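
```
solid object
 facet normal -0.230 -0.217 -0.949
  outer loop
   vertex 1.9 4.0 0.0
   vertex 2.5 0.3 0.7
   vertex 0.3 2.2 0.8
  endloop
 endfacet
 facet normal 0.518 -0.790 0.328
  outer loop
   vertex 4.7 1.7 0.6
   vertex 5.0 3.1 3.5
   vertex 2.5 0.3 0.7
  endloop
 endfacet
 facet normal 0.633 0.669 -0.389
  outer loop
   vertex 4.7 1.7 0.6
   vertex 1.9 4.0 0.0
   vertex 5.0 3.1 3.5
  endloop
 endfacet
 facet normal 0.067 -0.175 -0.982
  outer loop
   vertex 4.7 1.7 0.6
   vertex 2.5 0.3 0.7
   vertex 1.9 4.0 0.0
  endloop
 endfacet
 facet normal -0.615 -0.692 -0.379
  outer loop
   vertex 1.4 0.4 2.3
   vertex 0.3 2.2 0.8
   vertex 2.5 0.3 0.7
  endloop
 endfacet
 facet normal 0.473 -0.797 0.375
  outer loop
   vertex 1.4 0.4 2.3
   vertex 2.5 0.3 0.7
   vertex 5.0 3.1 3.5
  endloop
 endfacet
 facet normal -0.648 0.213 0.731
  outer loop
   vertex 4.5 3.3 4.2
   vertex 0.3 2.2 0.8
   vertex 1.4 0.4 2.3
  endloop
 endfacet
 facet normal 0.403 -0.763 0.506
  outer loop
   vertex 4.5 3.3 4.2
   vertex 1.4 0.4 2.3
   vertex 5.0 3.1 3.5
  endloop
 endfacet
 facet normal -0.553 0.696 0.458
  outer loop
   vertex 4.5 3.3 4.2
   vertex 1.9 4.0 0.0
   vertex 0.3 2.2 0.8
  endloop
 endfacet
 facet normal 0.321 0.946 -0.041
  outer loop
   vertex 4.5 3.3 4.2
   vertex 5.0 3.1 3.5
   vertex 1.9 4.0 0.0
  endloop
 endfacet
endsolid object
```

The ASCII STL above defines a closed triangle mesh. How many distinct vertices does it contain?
7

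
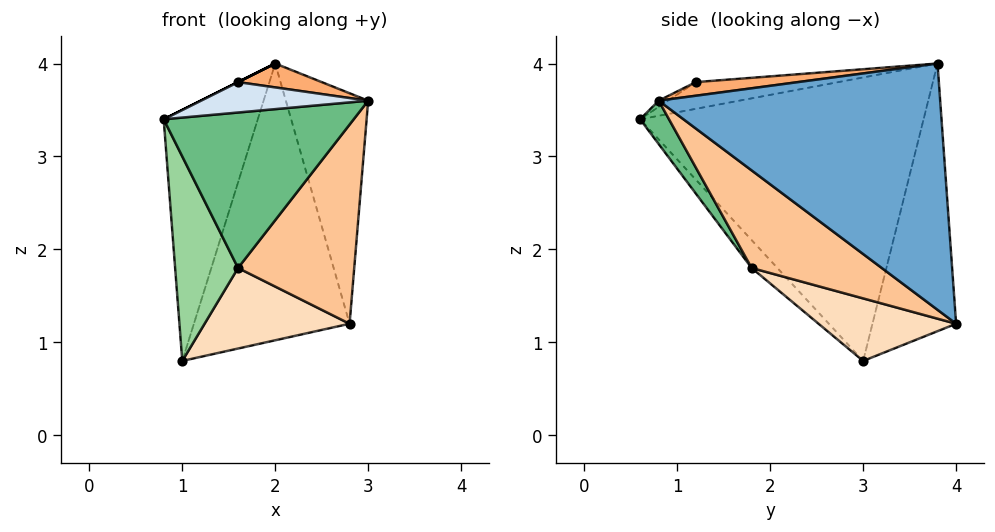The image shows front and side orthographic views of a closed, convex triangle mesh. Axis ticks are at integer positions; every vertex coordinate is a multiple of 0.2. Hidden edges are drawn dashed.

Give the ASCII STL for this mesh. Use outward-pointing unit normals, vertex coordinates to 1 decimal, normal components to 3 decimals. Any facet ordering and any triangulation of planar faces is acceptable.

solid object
 facet normal 0.921 0.269 0.282
  outer loop
   vertex 2.0 3.8 4.0
   vertex 3.0 0.8 3.6
   vertex 2.8 4.0 1.2
  endloop
 endfacet
 facet normal -0.927 0.308 0.213
  outer loop
   vertex 1.0 3.0 0.8
   vertex 0.8 0.6 3.4
   vertex 2.0 3.8 4.0
  endloop
 endfacet
 facet normal -0.472 0.879 -0.072
  outer loop
   vertex 1.0 3.0 0.8
   vertex 2.0 3.8 4.0
   vertex 2.8 4.0 1.2
  endloop
 endfacet
 facet normal -0.029 -0.527 0.849
  outer loop
   vertex 1.6 1.2 3.8
   vertex 0.8 0.6 3.4
   vertex 3.0 0.8 3.6
  endloop
 endfacet
 facet normal -0.447 0.000 0.894
  outer loop
   vertex 1.6 1.2 3.8
   vertex 2.0 3.8 4.0
   vertex 0.8 0.6 3.4
  endloop
 endfacet
 facet normal 0.115 -0.094 0.989
  outer loop
   vertex 1.6 1.2 3.8
   vertex 3.0 0.8 3.6
   vertex 2.0 3.8 4.0
  endloop
 endfacet
 facet normal 0.541 -0.483 -0.689
  outer loop
   vertex 1.6 1.8 1.8
   vertex 2.8 4.0 1.2
   vertex 3.0 0.8 3.6
  endloop
 endfacet
 facet normal 0.423 -0.446 -0.789
  outer loop
   vertex 1.6 1.8 1.8
   vertex 1.0 3.0 0.8
   vertex 2.8 4.0 1.2
  endloop
 endfacet
 facet normal 0.125 -0.823 -0.554
  outer loop
   vertex 1.6 1.8 1.8
   vertex 3.0 0.8 3.6
   vertex 0.8 0.6 3.4
  endloop
 endfacet
 facet normal -0.284 -0.694 -0.662
  outer loop
   vertex 1.6 1.8 1.8
   vertex 0.8 0.6 3.4
   vertex 1.0 3.0 0.8
  endloop
 endfacet
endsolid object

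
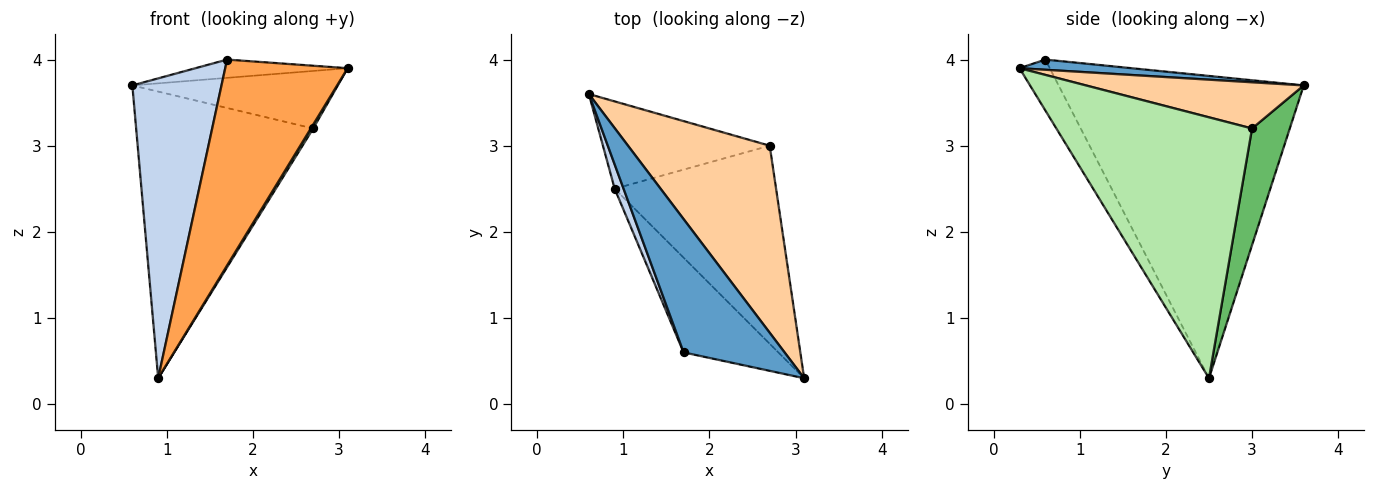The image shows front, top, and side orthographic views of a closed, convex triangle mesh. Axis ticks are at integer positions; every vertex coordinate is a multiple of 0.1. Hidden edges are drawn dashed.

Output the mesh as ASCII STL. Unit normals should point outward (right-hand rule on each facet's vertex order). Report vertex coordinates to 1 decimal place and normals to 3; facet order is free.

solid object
 facet normal 0.099 0.135 0.986
  outer loop
   vertex 1.7 0.6 4.0
   vertex 3.1 0.3 3.9
   vertex 0.6 3.6 3.7
  endloop
 endfacet
 facet normal -0.939 -0.342 0.028
  outer loop
   vertex 0.9 2.5 0.3
   vertex 1.7 0.6 4.0
   vertex 0.6 3.6 3.7
  endloop
 endfacet
 facet normal -0.219 -0.886 -0.408
  outer loop
   vertex 0.9 2.5 0.3
   vertex 3.1 0.3 3.9
   vertex 1.7 0.6 4.0
  endloop
 endfacet
 facet normal 0.297 0.281 0.913
  outer loop
   vertex 2.7 3.0 3.2
   vertex 0.6 3.6 3.7
   vertex 3.1 0.3 3.9
  endloop
 endfacet
 facet normal 0.200 0.937 -0.286
  outer loop
   vertex 2.7 3.0 3.2
   vertex 0.9 2.5 0.3
   vertex 0.6 3.6 3.7
  endloop
 endfacet
 facet normal 0.850 -0.010 -0.526
  outer loop
   vertex 2.7 3.0 3.2
   vertex 3.1 0.3 3.9
   vertex 0.9 2.5 0.3
  endloop
 endfacet
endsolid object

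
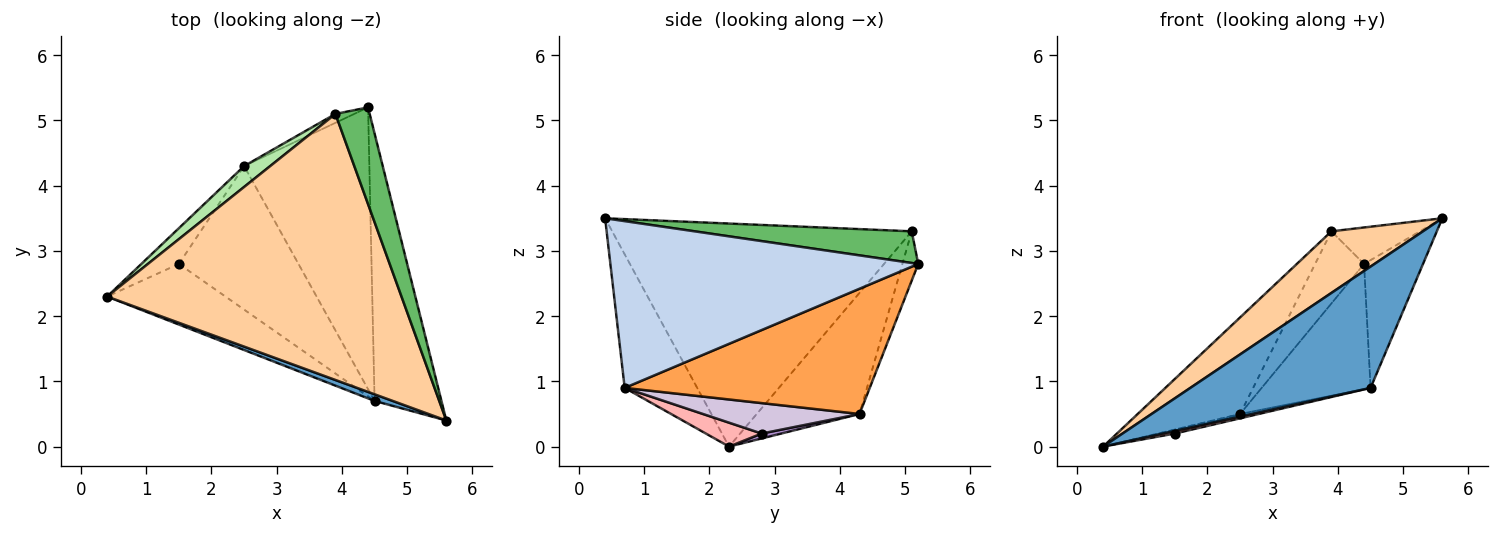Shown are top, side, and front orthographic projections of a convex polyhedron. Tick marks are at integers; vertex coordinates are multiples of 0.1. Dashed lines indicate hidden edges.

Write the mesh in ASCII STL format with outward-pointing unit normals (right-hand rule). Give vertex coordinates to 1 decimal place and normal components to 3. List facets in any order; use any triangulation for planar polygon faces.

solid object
 facet normal -0.373 -0.927 0.051
  outer loop
   vertex 4.5 0.7 0.9
   vertex 5.6 0.4 3.5
   vertex 0.4 2.3 0.0
  endloop
 endfacet
 facet normal 0.914 0.175 -0.366
  outer loop
   vertex 4.5 0.7 0.9
   vertex 4.4 5.2 2.8
   vertex 5.6 0.4 3.5
  endloop
 endfacet
 facet normal 0.675 0.300 -0.675
  outer loop
   vertex 2.5 4.3 0.5
   vertex 4.4 5.2 2.8
   vertex 4.5 0.7 0.9
  endloop
 endfacet
 facet normal -0.594 -0.181 0.784
  outer loop
   vertex 3.9 5.1 3.3
   vertex 0.4 2.3 0.0
   vertex 5.6 0.4 3.5
  endloop
 endfacet
 facet normal 0.654 0.267 0.708
  outer loop
   vertex 3.9 5.1 3.3
   vertex 5.6 0.4 3.5
   vertex 4.4 5.2 2.8
  endloop
 endfacet
 facet normal -0.700 0.698 0.151
  outer loop
   vertex 3.9 5.1 3.3
   vertex 2.5 4.3 0.5
   vertex 0.4 2.3 0.0
  endloop
 endfacet
 facet normal -0.306 0.945 -0.117
  outer loop
   vertex 3.9 5.1 3.3
   vertex 4.4 5.2 2.8
   vertex 2.5 4.3 0.5
  endloop
 endfacet
 facet normal 0.198 -0.044 -0.979
  outer loop
   vertex 1.5 2.8 0.2
   vertex 4.5 0.7 0.9
   vertex 0.4 2.3 0.0
  endloop
 endfacet
 facet normal 0.129 0.111 -0.985
  outer loop
   vertex 1.5 2.8 0.2
   vertex 0.4 2.3 0.0
   vertex 2.5 4.3 0.5
  endloop
 endfacet
 facet normal 0.247 0.029 -0.969
  outer loop
   vertex 1.5 2.8 0.2
   vertex 2.5 4.3 0.5
   vertex 4.5 0.7 0.9
  endloop
 endfacet
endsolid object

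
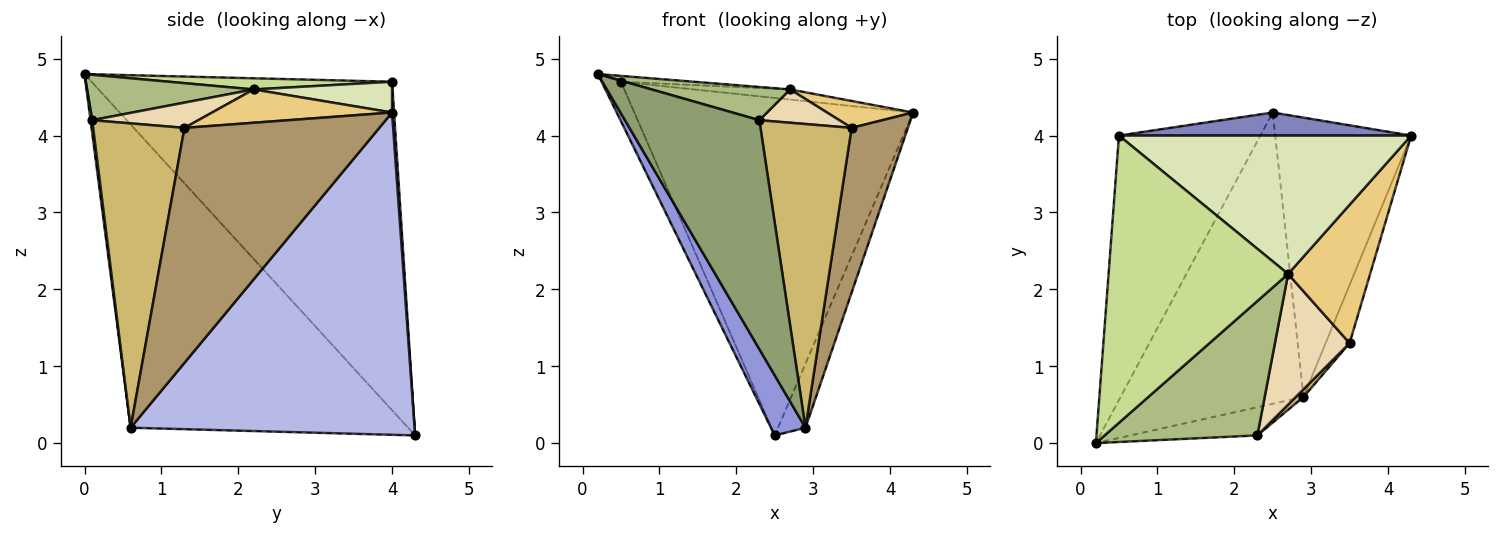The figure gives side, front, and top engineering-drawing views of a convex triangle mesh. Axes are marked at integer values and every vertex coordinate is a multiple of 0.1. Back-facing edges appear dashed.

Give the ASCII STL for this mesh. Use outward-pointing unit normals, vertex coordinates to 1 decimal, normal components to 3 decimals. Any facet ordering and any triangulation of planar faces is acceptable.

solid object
 facet normal -0.917 0.059 -0.395
  outer loop
   vertex 0.5 4.0 4.7
   vertex 2.5 4.3 0.1
   vertex 0.2 0.0 4.8
  endloop
 endfacet
 facet normal 0.007 0.998 0.068
  outer loop
   vertex 0.5 4.0 4.7
   vertex 4.3 4.0 4.3
   vertex 2.5 4.3 0.1
  endloop
 endfacet
 facet normal -0.851 -0.106 -0.514
  outer loop
   vertex 2.9 0.6 0.2
   vertex 0.2 0.0 4.8
   vertex 2.5 4.3 0.1
  endloop
 endfacet
 facet normal 0.918 0.089 -0.387
  outer loop
   vertex 2.9 0.6 0.2
   vertex 2.5 4.3 0.1
   vertex 4.3 4.0 4.3
  endloop
 endfacet
 facet normal 0.012 -0.992 -0.122
  outer loop
   vertex 2.3 0.1 4.2
   vertex 0.2 0.0 4.8
   vertex 2.9 0.6 0.2
  endloop
 endfacet
 facet normal 0.277 -0.231 0.933
  outer loop
   vertex 2.7 2.2 4.6
   vertex 0.2 0.0 4.8
   vertex 2.3 0.1 4.2
  endloop
 endfacet
 facet normal 0.062 0.020 0.998
  outer loop
   vertex 2.7 2.2 4.6
   vertex 0.5 4.0 4.7
   vertex 0.2 0.0 4.8
  endloop
 endfacet
 facet normal 0.104 0.073 0.992
  outer loop
   vertex 2.7 2.2 4.6
   vertex 4.3 4.0 4.3
   vertex 0.5 4.0 4.7
  endloop
 endfacet
 facet normal 0.956 -0.276 -0.098
  outer loop
   vertex 3.5 1.3 4.1
   vertex 2.9 0.6 0.2
   vertex 4.3 4.0 4.3
  endloop
 endfacet
 facet normal 0.708 -0.706 0.018
  outer loop
   vertex 3.5 1.3 4.1
   vertex 2.3 0.1 4.2
   vertex 2.9 0.6 0.2
  endloop
 endfacet
 facet normal 0.370 -0.177 0.912
  outer loop
   vertex 3.5 1.3 4.1
   vertex 4.3 4.0 4.3
   vertex 2.7 2.2 4.6
  endloop
 endfacet
 facet normal 0.311 -0.235 0.921
  outer loop
   vertex 3.5 1.3 4.1
   vertex 2.7 2.2 4.6
   vertex 2.3 0.1 4.2
  endloop
 endfacet
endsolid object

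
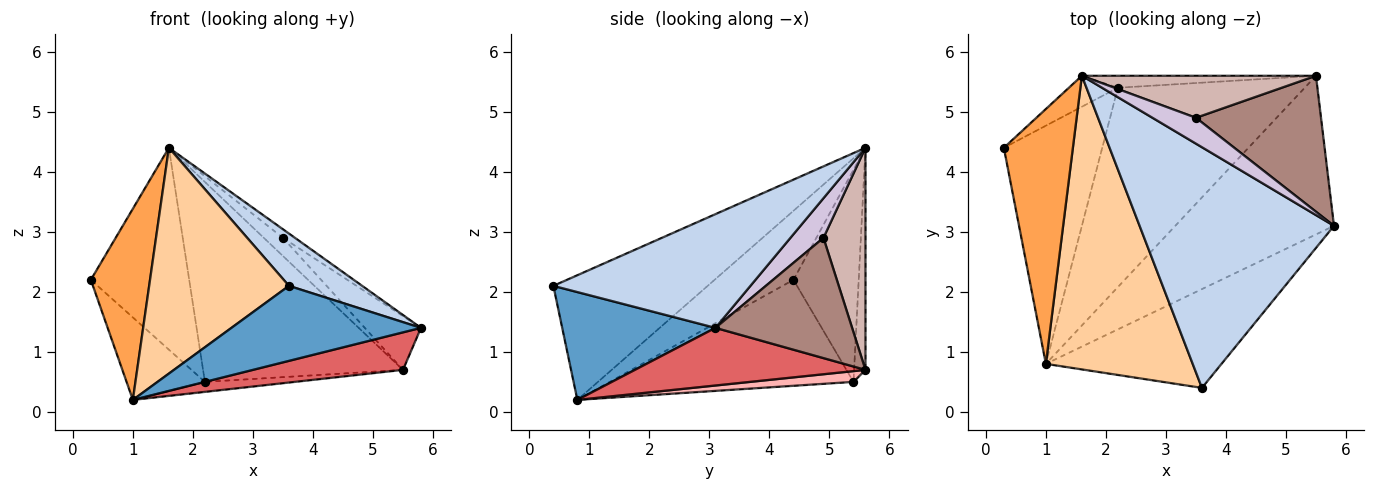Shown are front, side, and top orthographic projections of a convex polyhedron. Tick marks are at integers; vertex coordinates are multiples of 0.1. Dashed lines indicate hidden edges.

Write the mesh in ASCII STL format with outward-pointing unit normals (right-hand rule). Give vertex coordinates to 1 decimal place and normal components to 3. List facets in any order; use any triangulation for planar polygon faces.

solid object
 facet normal 0.439 -0.543 -0.715
  outer loop
   vertex 3.6 0.4 2.1
   vertex 1.0 0.8 0.2
   vertex 5.8 3.1 1.4
  endloop
 endfacet
 facet normal 0.496 -0.184 0.848
  outer loop
   vertex 1.6 5.6 4.4
   vertex 3.6 0.4 2.1
   vertex 5.8 3.1 1.4
  endloop
 endfacet
 facet normal -0.625 -0.469 0.625
  outer loop
   vertex 1.6 5.6 4.4
   vertex 0.3 4.4 2.2
   vertex 1.0 0.8 0.2
  endloop
 endfacet
 facet normal -0.558 -0.506 0.658
  outer loop
   vertex 1.6 5.6 4.4
   vertex 1.0 0.8 0.2
   vertex 3.6 0.4 2.1
  endloop
 endfacet
 facet normal -0.713 0.229 -0.662
  outer loop
   vertex 2.2 5.4 0.5
   vertex 1.0 0.8 0.2
   vertex 0.3 4.4 2.2
  endloop
 endfacet
 facet normal -0.548 0.827 -0.127
  outer loop
   vertex 2.2 5.4 0.5
   vertex 0.3 4.4 2.2
   vertex 1.6 5.6 4.4
  endloop
 endfacet
 facet normal 0.333 -0.217 -0.918
  outer loop
   vertex 5.5 5.6 0.7
   vertex 5.8 3.1 1.4
   vertex 1.0 0.8 0.2
  endloop
 endfacet
 facet normal 0.057 0.050 -0.997
  outer loop
   vertex 5.5 5.6 0.7
   vertex 1.0 0.8 0.2
   vertex 2.2 5.4 0.5
  endloop
 endfacet
 facet normal -0.057 0.997 -0.060
  outer loop
   vertex 5.5 5.6 0.7
   vertex 2.2 5.4 0.5
   vertex 1.6 5.6 4.4
  endloop
 endfacet
 facet normal 0.654 0.238 0.718
  outer loop
   vertex 3.5 4.9 2.9
   vertex 1.6 5.6 4.4
   vertex 5.8 3.1 1.4
  endloop
 endfacet
 facet normal 0.667 0.274 0.693
  outer loop
   vertex 3.5 4.9 2.9
   vertex 5.8 3.1 1.4
   vertex 5.5 5.6 0.7
  endloop
 endfacet
 facet normal 0.657 0.299 0.692
  outer loop
   vertex 3.5 4.9 2.9
   vertex 5.5 5.6 0.7
   vertex 1.6 5.6 4.4
  endloop
 endfacet
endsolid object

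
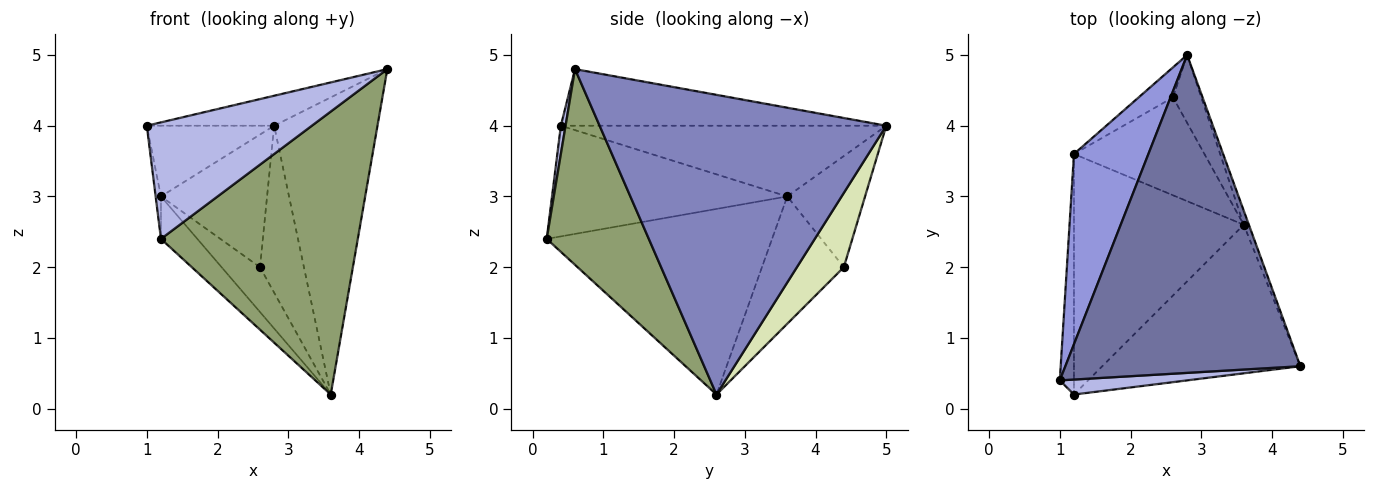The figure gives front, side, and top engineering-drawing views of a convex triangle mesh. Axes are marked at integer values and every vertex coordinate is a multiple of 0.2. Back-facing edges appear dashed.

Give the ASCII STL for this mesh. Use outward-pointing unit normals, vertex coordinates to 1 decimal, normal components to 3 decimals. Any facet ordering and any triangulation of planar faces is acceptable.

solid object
 facet normal -0.233 0.091 0.968
  outer loop
   vertex 2.8 5.0 4.0
   vertex 1.0 0.4 4.0
   vertex 4.4 0.6 4.8
  endloop
 endfacet
 facet normal 0.941 0.339 -0.016
  outer loop
   vertex 3.6 2.6 0.2
   vertex 2.8 5.0 4.0
   vertex 4.4 0.6 4.8
  endloop
 endfacet
 facet normal -0.665 0.260 0.700
  outer loop
   vertex 1.2 3.6 3.0
   vertex 1.0 0.4 4.0
   vertex 2.8 5.0 4.0
  endloop
 endfacet
 facet normal 0.028 -0.991 0.127
  outer loop
   vertex 1.2 0.2 2.4
   vertex 4.4 0.6 4.8
   vertex 1.0 0.4 4.0
  endloop
 endfacet
 facet normal 0.417 -0.805 -0.422
  outer loop
   vertex 1.2 0.2 2.4
   vertex 3.6 2.6 0.2
   vertex 4.4 0.6 4.8
  endloop
 endfacet
 facet normal -0.992 0.022 -0.127
  outer loop
   vertex 1.2 0.2 2.4
   vertex 1.0 0.4 4.0
   vertex 1.2 3.6 3.0
  endloop
 endfacet
 facet normal -0.733 0.118 -0.670
  outer loop
   vertex 1.2 0.2 2.4
   vertex 1.2 3.6 3.0
   vertex 3.6 2.6 0.2
  endloop
 endfacet
 facet normal 0.703 0.659 -0.268
  outer loop
   vertex 2.6 4.4 2.0
   vertex 2.8 5.0 4.0
   vertex 3.6 2.6 0.2
  endloop
 endfacet
 facet normal -0.582 0.793 -0.180
  outer loop
   vertex 2.6 4.4 2.0
   vertex 1.2 3.6 3.0
   vertex 2.8 5.0 4.0
  endloop
 endfacet
 facet normal -0.664 0.311 -0.680
  outer loop
   vertex 2.6 4.4 2.0
   vertex 3.6 2.6 0.2
   vertex 1.2 3.6 3.0
  endloop
 endfacet
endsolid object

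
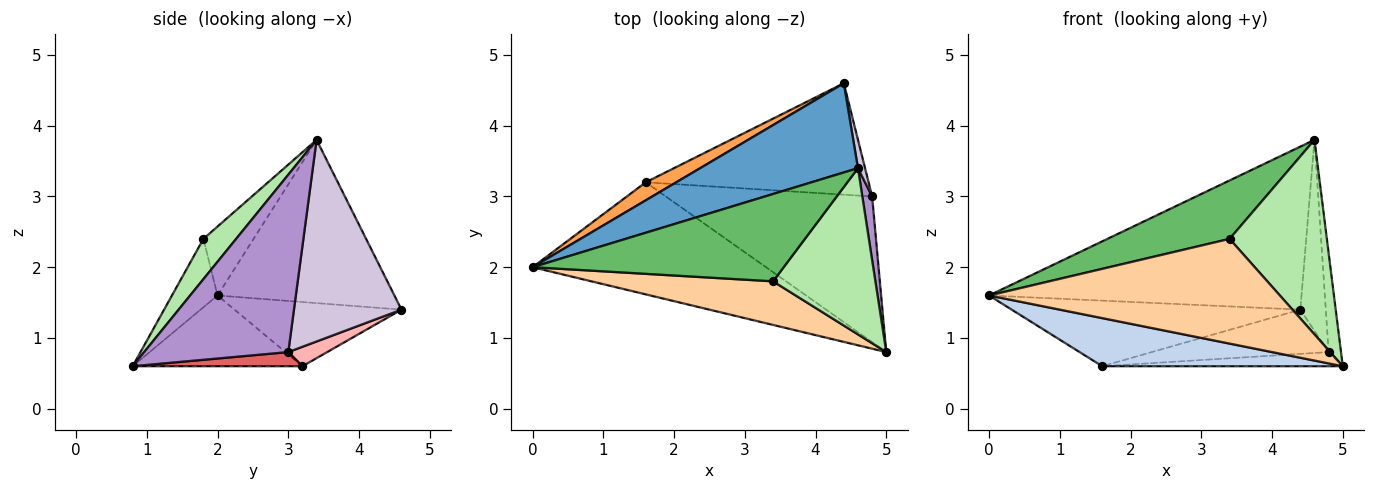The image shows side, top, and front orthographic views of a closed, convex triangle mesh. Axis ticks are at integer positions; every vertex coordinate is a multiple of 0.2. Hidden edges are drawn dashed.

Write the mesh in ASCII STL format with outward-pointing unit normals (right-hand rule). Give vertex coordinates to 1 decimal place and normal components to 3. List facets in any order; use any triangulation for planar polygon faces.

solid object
 facet normal -0.445 0.786 0.430
  outer loop
   vertex 4.6 3.4 3.8
   vertex 4.4 4.6 1.4
   vertex 0.0 2.0 1.6
  endloop
 endfacet
 facet normal -0.268 -0.380 -0.885
  outer loop
   vertex 1.6 3.2 0.6
   vertex 5.0 0.8 0.6
   vertex 0.0 2.0 1.6
  endloop
 endfacet
 facet normal -0.487 0.842 0.231
  outer loop
   vertex 1.6 3.2 0.6
   vertex 0.0 2.0 1.6
   vertex 4.4 4.6 1.4
  endloop
 endfacet
 facet normal -0.143 -0.914 0.380
  outer loop
   vertex 3.4 1.8 2.4
   vertex 0.0 2.0 1.6
   vertex 5.0 0.8 0.6
  endloop
 endfacet
 facet normal -0.223 -0.542 0.810
  outer loop
   vertex 3.4 1.8 2.4
   vertex 4.6 3.4 3.8
   vertex 0.0 2.0 1.6
  endloop
 endfacet
 facet normal 0.248 -0.737 0.629
  outer loop
   vertex 3.4 1.8 2.4
   vertex 5.0 0.8 0.6
   vertex 4.6 3.4 3.8
  endloop
 endfacet
 facet normal 0.068 0.096 -0.993
  outer loop
   vertex 4.8 3.0 0.8
   vertex 5.0 0.8 0.6
   vertex 1.6 3.2 0.6
  endloop
 endfacet
 facet normal 0.081 0.368 -0.926
  outer loop
   vertex 4.8 3.0 0.8
   vertex 1.6 3.2 0.6
   vertex 4.4 4.6 1.4
  endloop
 endfacet
 facet normal 0.995 0.085 0.055
  outer loop
   vertex 4.8 3.0 0.8
   vertex 4.6 3.4 3.8
   vertex 5.0 0.8 0.6
  endloop
 endfacet
 facet normal 0.973 0.230 0.034
  outer loop
   vertex 4.8 3.0 0.8
   vertex 4.4 4.6 1.4
   vertex 4.6 3.4 3.8
  endloop
 endfacet
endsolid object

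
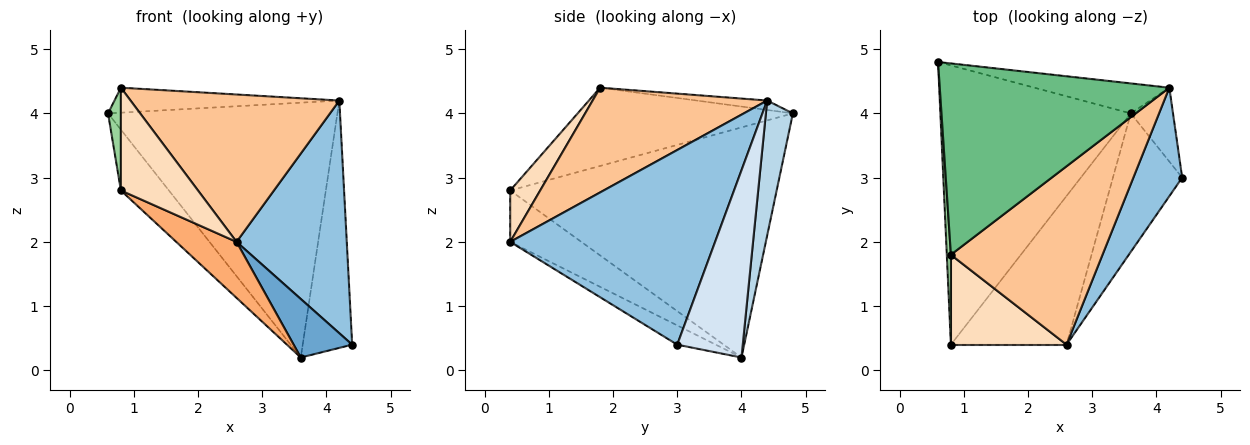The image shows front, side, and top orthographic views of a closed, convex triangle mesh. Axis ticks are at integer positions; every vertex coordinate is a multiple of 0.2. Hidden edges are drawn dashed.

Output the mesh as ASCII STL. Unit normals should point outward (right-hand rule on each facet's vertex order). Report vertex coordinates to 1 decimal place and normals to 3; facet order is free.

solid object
 facet normal -0.248 -0.377 -0.892
  outer loop
   vertex 3.6 4.0 0.2
   vertex 4.4 3.0 0.4
   vertex 2.6 0.4 2.0
  endloop
 endfacet
 facet normal 0.860 -0.463 0.216
  outer loop
   vertex 4.2 4.4 4.2
   vertex 2.6 0.4 2.0
   vertex 4.4 3.0 0.4
  endloop
 endfacet
 facet normal 0.116 0.986 -0.116
  outer loop
   vertex 4.2 4.4 4.2
   vertex 3.6 4.0 0.2
   vertex 0.6 4.8 4.0
  endloop
 endfacet
 facet normal 0.785 0.593 -0.177
  outer loop
   vertex 4.2 4.4 4.2
   vertex 4.4 3.0 0.4
   vertex 3.6 4.0 0.2
  endloop
 endfacet
 facet normal -0.763 0.138 -0.631
  outer loop
   vertex 0.8 0.4 2.8
   vertex 0.6 4.8 4.0
   vertex 3.6 4.0 0.2
  endloop
 endfacet
 facet normal -0.384 -0.325 -0.864
  outer loop
   vertex 0.8 0.4 2.8
   vertex 3.6 4.0 0.2
   vertex 2.6 0.4 2.0
  endloop
 endfacet
 facet normal 0.470 -0.562 0.680
  outer loop
   vertex 0.8 1.8 4.4
   vertex 2.6 0.4 2.0
   vertex 4.2 4.4 4.2
  endloop
 endfacet
 facet normal 0.281 -0.722 0.632
  outer loop
   vertex 0.8 1.8 4.4
   vertex 0.8 0.4 2.8
   vertex 2.6 0.4 2.0
  endloop
 endfacet
 facet normal -0.041 0.129 0.991
  outer loop
   vertex 0.8 1.8 4.4
   vertex 4.2 4.4 4.2
   vertex 0.6 4.8 4.0
  endloop
 endfacet
 facet normal -0.997 -0.060 0.052
  outer loop
   vertex 0.8 1.8 4.4
   vertex 0.6 4.8 4.0
   vertex 0.8 0.4 2.8
  endloop
 endfacet
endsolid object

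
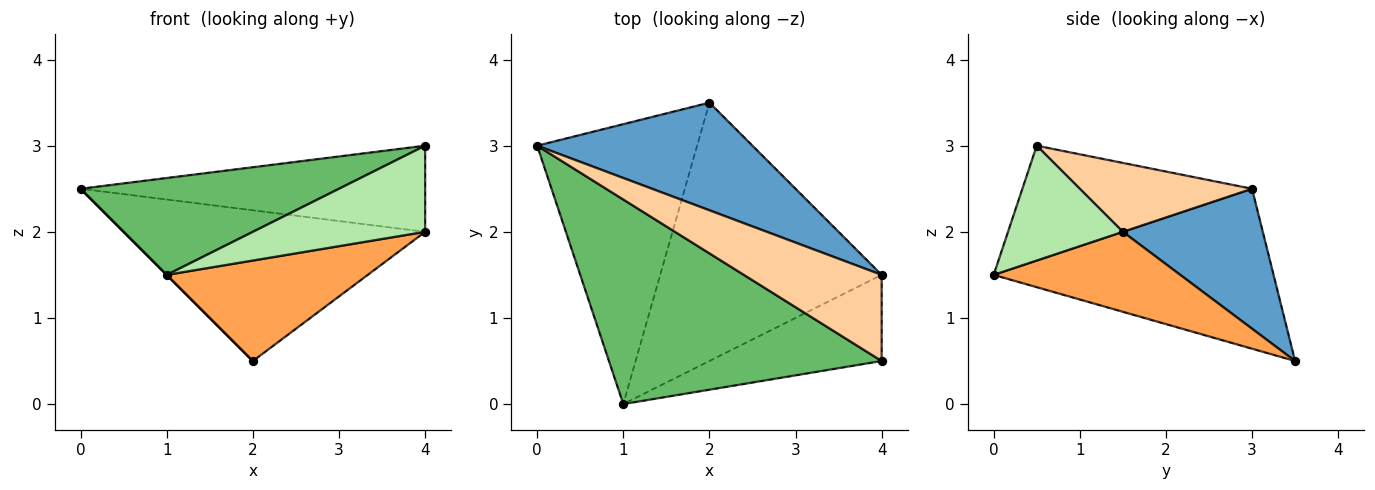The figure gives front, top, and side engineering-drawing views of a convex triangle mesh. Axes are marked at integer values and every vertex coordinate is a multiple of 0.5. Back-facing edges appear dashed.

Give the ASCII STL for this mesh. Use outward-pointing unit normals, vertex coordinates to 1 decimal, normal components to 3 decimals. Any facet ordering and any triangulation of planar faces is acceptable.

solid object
 facet normal 0.353 0.761 0.544
  outer loop
   vertex 2.0 3.5 0.5
   vertex 0.0 3.0 2.5
   vertex 4.0 1.5 2.0
  endloop
 endfacet
 facet normal -0.707 0.000 -0.707
  outer loop
   vertex 2.0 3.5 0.5
   vertex 1.0 0.0 1.5
   vertex 0.0 3.0 2.5
  endloop
 endfacet
 facet normal 0.319 -0.344 -0.883
  outer loop
   vertex 2.0 3.5 0.5
   vertex 4.0 1.5 2.0
   vertex 1.0 0.0 1.5
  endloop
 endfacet
 facet normal 0.333 0.667 0.667
  outer loop
   vertex 4.0 0.5 3.0
   vertex 4.0 1.5 2.0
   vertex 0.0 3.0 2.5
  endloop
 endfacet
 facet normal -0.356 -0.400 0.845
  outer loop
   vertex 4.0 0.5 3.0
   vertex 0.0 3.0 2.5
   vertex 1.0 0.0 1.5
  endloop
 endfacet
 facet normal 0.426 -0.640 -0.640
  outer loop
   vertex 4.0 0.5 3.0
   vertex 1.0 0.0 1.5
   vertex 4.0 1.5 2.0
  endloop
 endfacet
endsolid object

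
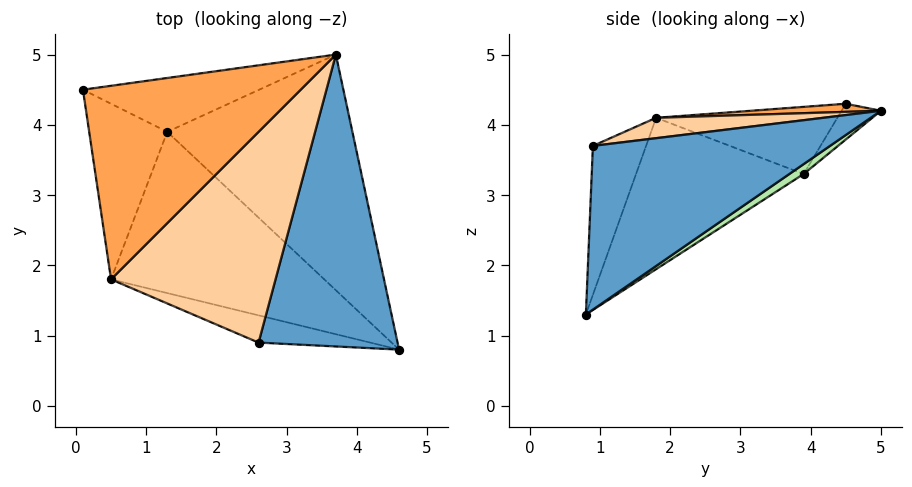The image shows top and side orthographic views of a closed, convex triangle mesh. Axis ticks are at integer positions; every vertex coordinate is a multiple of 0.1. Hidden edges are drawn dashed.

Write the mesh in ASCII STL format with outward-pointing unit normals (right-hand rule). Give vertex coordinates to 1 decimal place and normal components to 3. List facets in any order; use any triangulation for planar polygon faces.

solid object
 facet normal 0.733 -0.273 0.623
  outer loop
   vertex 2.6 0.9 3.7
   vertex 4.6 0.8 1.3
   vertex 3.7 5.0 4.2
  endloop
 endfacet
 facet normal -0.424 -0.848 -0.318
  outer loop
   vertex 0.5 1.8 4.1
   vertex 4.6 0.8 1.3
   vertex 2.6 0.9 3.7
  endloop
 endfacet
 facet normal 0.037 -0.068 0.997
  outer loop
   vertex 0.5 1.8 4.1
   vertex 3.7 5.0 4.2
   vertex 0.1 4.5 4.3
  endloop
 endfacet
 facet normal 0.122 -0.152 0.981
  outer loop
   vertex 0.5 1.8 4.1
   vertex 2.6 0.9 3.7
   vertex 3.7 5.0 4.2
  endloop
 endfacet
 facet normal -0.125 0.777 -0.617
  outer loop
   vertex 1.3 3.9 3.3
   vertex 0.1 4.5 4.3
   vertex 3.7 5.0 4.2
  endloop
 endfacet
 facet normal 0.044 0.574 -0.818
  outer loop
   vertex 1.3 3.9 3.3
   vertex 3.7 5.0 4.2
   vertex 4.6 0.8 1.3
  endloop
 endfacet
 facet normal -0.652 -0.040 -0.758
  outer loop
   vertex 1.3 3.9 3.3
   vertex 0.5 1.8 4.1
   vertex 0.1 4.5 4.3
  endloop
 endfacet
 facet normal -0.577 -0.090 -0.812
  outer loop
   vertex 1.3 3.9 3.3
   vertex 4.6 0.8 1.3
   vertex 0.5 1.8 4.1
  endloop
 endfacet
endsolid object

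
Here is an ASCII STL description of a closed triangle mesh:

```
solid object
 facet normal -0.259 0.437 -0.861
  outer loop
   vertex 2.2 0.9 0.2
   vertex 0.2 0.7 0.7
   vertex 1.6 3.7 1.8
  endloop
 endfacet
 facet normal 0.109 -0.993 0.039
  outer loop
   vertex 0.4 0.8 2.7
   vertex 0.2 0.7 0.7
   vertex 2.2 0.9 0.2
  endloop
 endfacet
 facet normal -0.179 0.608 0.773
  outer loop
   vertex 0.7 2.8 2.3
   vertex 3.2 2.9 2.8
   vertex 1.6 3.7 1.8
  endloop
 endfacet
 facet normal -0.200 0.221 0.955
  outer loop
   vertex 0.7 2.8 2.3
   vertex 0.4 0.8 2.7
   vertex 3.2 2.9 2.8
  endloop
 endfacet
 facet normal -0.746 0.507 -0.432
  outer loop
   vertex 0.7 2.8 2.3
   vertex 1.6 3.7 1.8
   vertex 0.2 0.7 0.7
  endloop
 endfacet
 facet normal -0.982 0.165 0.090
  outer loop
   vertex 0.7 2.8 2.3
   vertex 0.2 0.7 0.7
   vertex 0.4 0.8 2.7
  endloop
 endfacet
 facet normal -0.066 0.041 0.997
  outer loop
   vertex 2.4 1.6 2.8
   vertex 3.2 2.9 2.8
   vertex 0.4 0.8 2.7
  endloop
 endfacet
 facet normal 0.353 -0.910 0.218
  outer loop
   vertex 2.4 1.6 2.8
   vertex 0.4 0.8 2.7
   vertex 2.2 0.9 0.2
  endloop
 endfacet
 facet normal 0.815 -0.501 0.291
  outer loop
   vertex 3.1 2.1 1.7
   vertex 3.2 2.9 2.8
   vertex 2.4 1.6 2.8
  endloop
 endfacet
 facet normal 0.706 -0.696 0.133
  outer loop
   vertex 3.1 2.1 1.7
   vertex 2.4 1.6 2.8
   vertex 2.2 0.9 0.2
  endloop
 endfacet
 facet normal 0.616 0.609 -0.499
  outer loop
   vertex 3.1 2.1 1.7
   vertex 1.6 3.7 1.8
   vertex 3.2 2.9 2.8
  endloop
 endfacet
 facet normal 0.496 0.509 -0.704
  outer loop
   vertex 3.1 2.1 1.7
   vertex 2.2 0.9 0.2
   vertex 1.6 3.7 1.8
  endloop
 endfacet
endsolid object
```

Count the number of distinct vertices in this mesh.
8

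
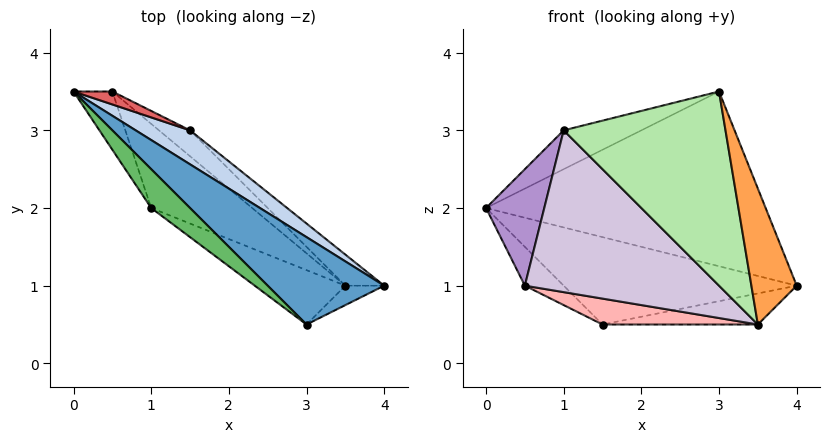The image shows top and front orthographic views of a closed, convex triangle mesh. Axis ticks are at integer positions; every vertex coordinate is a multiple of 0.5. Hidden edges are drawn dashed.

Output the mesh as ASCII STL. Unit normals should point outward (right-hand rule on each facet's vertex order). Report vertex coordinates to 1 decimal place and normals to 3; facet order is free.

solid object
 facet normal 0.557 0.743 0.371
  outer loop
   vertex 3.0 0.5 3.5
   vertex 4.0 1.0 1.0
   vertex 0.0 3.5 2.0
  endloop
 endfacet
 facet normal 0.558 0.773 0.301
  outer loop
   vertex 1.5 3.0 0.5
   vertex 0.0 3.5 2.0
   vertex 4.0 1.0 1.0
  endloop
 endfacet
 facet normal 0.140 -0.980 -0.140
  outer loop
   vertex 3.5 1.0 0.5
   vertex 4.0 1.0 1.0
   vertex 3.0 0.5 3.5
  endloop
 endfacet
 facet normal 0.577 0.577 -0.577
  outer loop
   vertex 3.5 1.0 0.5
   vertex 1.5 3.0 0.5
   vertex 4.0 1.0 1.0
  endloop
 endfacet
 facet normal 0.333 0.667 0.667
  outer loop
   vertex 1.0 2.0 3.0
   vertex 3.0 0.5 3.5
   vertex 0.0 3.5 2.0
  endloop
 endfacet
 facet normal -0.548 -0.806 -0.226
  outer loop
   vertex 1.0 2.0 3.0
   vertex 3.5 1.0 0.5
   vertex 3.0 0.5 3.5
  endloop
 endfacet
 facet normal 0.535 0.802 0.267
  outer loop
   vertex 0.5 3.5 1.0
   vertex 0.0 3.5 2.0
   vertex 1.5 3.0 0.5
  endloop
 endfacet
 facet normal -0.577 -0.577 -0.577
  outer loop
   vertex 0.5 3.5 1.0
   vertex 1.5 3.0 0.5
   vertex 3.5 1.0 0.5
  endloop
 endfacet
 facet normal -0.667 -0.667 -0.333
  outer loop
   vertex 0.5 3.5 1.0
   vertex 1.0 2.0 3.0
   vertex 0.0 3.5 2.0
  endloop
 endfacet
 facet normal -0.632 -0.687 -0.357
  outer loop
   vertex 0.5 3.5 1.0
   vertex 3.5 1.0 0.5
   vertex 1.0 2.0 3.0
  endloop
 endfacet
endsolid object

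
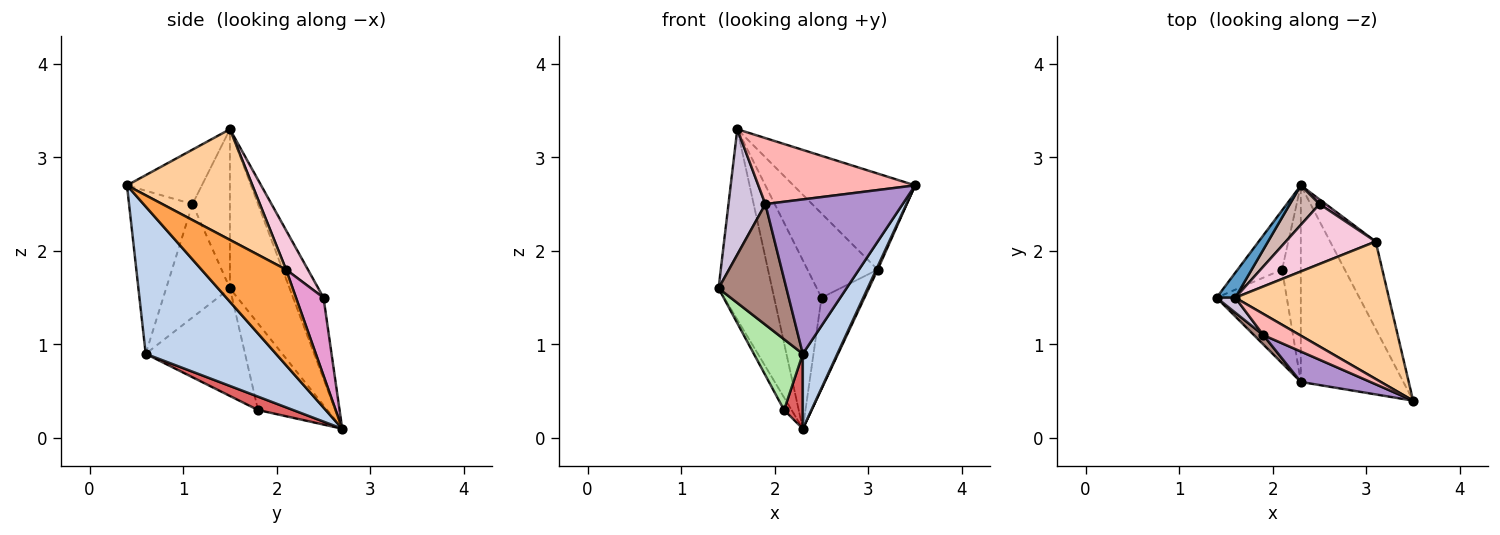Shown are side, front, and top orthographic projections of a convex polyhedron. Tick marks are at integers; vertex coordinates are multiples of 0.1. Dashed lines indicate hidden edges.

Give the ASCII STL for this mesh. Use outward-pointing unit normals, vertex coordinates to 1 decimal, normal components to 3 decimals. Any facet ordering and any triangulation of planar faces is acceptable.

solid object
 facet normal -0.742 0.665 0.087
  outer loop
   vertex 1.6 1.5 3.3
   vertex 2.3 2.7 0.1
   vertex 1.4 1.5 1.6
  endloop
 endfacet
 facet normal 0.802 -0.213 -0.558
  outer loop
   vertex 2.3 0.6 0.9
   vertex 2.3 2.7 0.1
   vertex 3.5 0.4 2.7
  endloop
 endfacet
 facet normal 0.903 -0.015 -0.430
  outer loop
   vertex 3.1 2.1 1.8
   vertex 3.5 0.4 2.7
   vertex 2.3 2.7 0.1
  endloop
 endfacet
 facet normal 0.508 0.493 0.706
  outer loop
   vertex 3.1 2.1 1.8
   vertex 1.6 1.5 3.3
   vertex 3.5 0.4 2.7
  endloop
 endfacet
 facet normal -0.885 0.096 -0.455
  outer loop
   vertex 2.1 1.8 0.3
   vertex 1.4 1.5 1.6
   vertex 2.3 2.7 0.1
  endloop
 endfacet
 facet normal -0.774 -0.382 -0.505
  outer loop
   vertex 2.1 1.8 0.3
   vertex 2.3 0.6 0.9
   vertex 1.4 1.5 1.6
  endloop
 endfacet
 facet normal 0.555 -0.296 -0.777
  outer loop
   vertex 2.1 1.8 0.3
   vertex 2.3 2.7 0.1
   vertex 2.3 0.6 0.9
  endloop
 endfacet
 facet normal -0.414 -0.867 0.278
  outer loop
   vertex 1.9 1.1 2.5
   vertex 3.5 0.4 2.7
   vertex 1.6 1.5 3.3
  endloop
 endfacet
 facet normal -0.413 -0.894 0.176
  outer loop
   vertex 1.9 1.1 2.5
   vertex 2.3 0.6 0.9
   vertex 3.5 0.4 2.7
  endloop
 endfacet
 facet normal -0.710 -0.699 0.084
  outer loop
   vertex 1.9 1.1 2.5
   vertex 1.6 1.5 3.3
   vertex 1.4 1.5 1.6
  endloop
 endfacet
 facet normal -0.684 -0.728 0.056
  outer loop
   vertex 1.9 1.1 2.5
   vertex 1.4 1.5 1.6
   vertex 2.3 0.6 0.9
  endloop
 endfacet
 facet normal -0.530 0.826 0.194
  outer loop
   vertex 2.5 2.5 1.5
   vertex 2.3 2.7 0.1
   vertex 1.6 1.5 3.3
  endloop
 endfacet
 facet normal 0.539 0.841 0.043
  outer loop
   vertex 2.5 2.5 1.5
   vertex 3.1 2.1 1.8
   vertex 2.3 2.7 0.1
  endloop
 endfacet
 facet normal 0.246 0.790 0.562
  outer loop
   vertex 2.5 2.5 1.5
   vertex 1.6 1.5 3.3
   vertex 3.1 2.1 1.8
  endloop
 endfacet
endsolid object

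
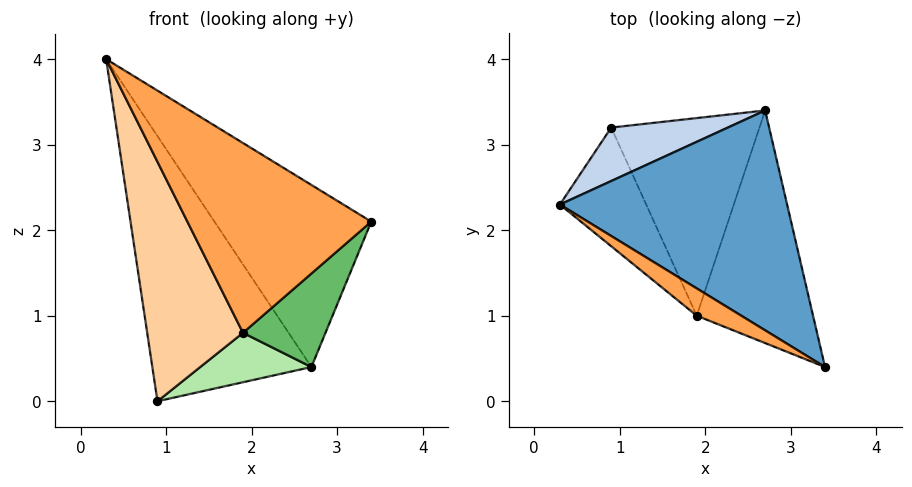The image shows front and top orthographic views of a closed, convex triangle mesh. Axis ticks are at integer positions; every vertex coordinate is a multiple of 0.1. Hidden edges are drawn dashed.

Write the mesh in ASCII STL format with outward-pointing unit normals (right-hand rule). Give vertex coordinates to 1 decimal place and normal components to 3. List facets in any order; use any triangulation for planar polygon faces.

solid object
 facet normal 0.653 0.483 0.583
  outer loop
   vertex 2.7 3.4 0.4
   vertex 0.3 2.3 4.0
   vertex 3.4 0.4 2.1
  endloop
 endfacet
 facet normal -0.151 0.969 0.195
  outer loop
   vertex 0.9 3.2 0.0
   vertex 0.3 2.3 4.0
   vertex 2.7 3.4 0.4
  endloop
 endfacet
 facet normal -0.461 -0.878 0.126
  outer loop
   vertex 1.9 1.0 0.8
   vertex 3.4 0.4 2.1
   vertex 0.3 2.3 4.0
  endloop
 endfacet
 facet normal -0.850 -0.471 -0.234
  outer loop
   vertex 1.9 1.0 0.8
   vertex 0.3 2.3 4.0
   vertex 0.9 3.2 0.0
  endloop
 endfacet
 facet normal 0.548 -0.312 -0.776
  outer loop
   vertex 1.9 1.0 0.8
   vertex 2.7 3.4 0.4
   vertex 3.4 0.4 2.1
  endloop
 endfacet
 facet normal 0.236 -0.236 -0.943
  outer loop
   vertex 1.9 1.0 0.8
   vertex 0.9 3.2 0.0
   vertex 2.7 3.4 0.4
  endloop
 endfacet
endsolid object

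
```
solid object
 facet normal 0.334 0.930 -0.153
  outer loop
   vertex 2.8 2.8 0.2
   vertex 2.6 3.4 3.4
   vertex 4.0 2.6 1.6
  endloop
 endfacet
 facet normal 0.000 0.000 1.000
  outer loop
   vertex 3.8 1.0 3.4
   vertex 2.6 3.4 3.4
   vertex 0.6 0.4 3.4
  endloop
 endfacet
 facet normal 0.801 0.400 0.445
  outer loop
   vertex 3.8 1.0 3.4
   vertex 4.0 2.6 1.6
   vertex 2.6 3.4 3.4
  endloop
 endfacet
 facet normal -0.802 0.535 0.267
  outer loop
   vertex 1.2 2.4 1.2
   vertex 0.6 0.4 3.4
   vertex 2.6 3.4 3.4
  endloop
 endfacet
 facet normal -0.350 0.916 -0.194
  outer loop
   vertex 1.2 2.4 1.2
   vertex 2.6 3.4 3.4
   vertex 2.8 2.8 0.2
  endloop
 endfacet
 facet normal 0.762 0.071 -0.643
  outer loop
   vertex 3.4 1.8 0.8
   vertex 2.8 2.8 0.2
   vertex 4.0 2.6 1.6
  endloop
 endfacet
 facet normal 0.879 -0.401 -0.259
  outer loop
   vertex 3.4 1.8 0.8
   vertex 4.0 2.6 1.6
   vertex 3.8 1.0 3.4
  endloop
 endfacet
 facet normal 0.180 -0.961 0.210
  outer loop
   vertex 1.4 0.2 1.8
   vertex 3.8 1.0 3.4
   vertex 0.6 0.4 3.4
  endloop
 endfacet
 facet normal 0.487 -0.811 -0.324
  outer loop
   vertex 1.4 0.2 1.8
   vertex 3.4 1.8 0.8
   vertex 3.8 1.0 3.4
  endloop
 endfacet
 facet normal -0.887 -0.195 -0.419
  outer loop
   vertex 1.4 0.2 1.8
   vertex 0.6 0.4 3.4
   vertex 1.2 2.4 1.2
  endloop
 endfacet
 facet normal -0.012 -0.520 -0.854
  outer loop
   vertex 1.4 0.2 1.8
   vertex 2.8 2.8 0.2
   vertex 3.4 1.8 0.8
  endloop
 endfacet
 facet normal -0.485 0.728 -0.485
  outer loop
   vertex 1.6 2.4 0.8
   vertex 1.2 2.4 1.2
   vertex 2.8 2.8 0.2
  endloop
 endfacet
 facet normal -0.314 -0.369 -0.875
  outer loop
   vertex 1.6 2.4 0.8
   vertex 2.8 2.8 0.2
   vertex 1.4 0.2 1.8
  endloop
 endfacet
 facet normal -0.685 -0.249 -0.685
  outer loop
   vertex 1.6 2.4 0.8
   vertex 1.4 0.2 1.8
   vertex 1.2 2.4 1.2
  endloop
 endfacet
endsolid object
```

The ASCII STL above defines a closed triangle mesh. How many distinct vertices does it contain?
9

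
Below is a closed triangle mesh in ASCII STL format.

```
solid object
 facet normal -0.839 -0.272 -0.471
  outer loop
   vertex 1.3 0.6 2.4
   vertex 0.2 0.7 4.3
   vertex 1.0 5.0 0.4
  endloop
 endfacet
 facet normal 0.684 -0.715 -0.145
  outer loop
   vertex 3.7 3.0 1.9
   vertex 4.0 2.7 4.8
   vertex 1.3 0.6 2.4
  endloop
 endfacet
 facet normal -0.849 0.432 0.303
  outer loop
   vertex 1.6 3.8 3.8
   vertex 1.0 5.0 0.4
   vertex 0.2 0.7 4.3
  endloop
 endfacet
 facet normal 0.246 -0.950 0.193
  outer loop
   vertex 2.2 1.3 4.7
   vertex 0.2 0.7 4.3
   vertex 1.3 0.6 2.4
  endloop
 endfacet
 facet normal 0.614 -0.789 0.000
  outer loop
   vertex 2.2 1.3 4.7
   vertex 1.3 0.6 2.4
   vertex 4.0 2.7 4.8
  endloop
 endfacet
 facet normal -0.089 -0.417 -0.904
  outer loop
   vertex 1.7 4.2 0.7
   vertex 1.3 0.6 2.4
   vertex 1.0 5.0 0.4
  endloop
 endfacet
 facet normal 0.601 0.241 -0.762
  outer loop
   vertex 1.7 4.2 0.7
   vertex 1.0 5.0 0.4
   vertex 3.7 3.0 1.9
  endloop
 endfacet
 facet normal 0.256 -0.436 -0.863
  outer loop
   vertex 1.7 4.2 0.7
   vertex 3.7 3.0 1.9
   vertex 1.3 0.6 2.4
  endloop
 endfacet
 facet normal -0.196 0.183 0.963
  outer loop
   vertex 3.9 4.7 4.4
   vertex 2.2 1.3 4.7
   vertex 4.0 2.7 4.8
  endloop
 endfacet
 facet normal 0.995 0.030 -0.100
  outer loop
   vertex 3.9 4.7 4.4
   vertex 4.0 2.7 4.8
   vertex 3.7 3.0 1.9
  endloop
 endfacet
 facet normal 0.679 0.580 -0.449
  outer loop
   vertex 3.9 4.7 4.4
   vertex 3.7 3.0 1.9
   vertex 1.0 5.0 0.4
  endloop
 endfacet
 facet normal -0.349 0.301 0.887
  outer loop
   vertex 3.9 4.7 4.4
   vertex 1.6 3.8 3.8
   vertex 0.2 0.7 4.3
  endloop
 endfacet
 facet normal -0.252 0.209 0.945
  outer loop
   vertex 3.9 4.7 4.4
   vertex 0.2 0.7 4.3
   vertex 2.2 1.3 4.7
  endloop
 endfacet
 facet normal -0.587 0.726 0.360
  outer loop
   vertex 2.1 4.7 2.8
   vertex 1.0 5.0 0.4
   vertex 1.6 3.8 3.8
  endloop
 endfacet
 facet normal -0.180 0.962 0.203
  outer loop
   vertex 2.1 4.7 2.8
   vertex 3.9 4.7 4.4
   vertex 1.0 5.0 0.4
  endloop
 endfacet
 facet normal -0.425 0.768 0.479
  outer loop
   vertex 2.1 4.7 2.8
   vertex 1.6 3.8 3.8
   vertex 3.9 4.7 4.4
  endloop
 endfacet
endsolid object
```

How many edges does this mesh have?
24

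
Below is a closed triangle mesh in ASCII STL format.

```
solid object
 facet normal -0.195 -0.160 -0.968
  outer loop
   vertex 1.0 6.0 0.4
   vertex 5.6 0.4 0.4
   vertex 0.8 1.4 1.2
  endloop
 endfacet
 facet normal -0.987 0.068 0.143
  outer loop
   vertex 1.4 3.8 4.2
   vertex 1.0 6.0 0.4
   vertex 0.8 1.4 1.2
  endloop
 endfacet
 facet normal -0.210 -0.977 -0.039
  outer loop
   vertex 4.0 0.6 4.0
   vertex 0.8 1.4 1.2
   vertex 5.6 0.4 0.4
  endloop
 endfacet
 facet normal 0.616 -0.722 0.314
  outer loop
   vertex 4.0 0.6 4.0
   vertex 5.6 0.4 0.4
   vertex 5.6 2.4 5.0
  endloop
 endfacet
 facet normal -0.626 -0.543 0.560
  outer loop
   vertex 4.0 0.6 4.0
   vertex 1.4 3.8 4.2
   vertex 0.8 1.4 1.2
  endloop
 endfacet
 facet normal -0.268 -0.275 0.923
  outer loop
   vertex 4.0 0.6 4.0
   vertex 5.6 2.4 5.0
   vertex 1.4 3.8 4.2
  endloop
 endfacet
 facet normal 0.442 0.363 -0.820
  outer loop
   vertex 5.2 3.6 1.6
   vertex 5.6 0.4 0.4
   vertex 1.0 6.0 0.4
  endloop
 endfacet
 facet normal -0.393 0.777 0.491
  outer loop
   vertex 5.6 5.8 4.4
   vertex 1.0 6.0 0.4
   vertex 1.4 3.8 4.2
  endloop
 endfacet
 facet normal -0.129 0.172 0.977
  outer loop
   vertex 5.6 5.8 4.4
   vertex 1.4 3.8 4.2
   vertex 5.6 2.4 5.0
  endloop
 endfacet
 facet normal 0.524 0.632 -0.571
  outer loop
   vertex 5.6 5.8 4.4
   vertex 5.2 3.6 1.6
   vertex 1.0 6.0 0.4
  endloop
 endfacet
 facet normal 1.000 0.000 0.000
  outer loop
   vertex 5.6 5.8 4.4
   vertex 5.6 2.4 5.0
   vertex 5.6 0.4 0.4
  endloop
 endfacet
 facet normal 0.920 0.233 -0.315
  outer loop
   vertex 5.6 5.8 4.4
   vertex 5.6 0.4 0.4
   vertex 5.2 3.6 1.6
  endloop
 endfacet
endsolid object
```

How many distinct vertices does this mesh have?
8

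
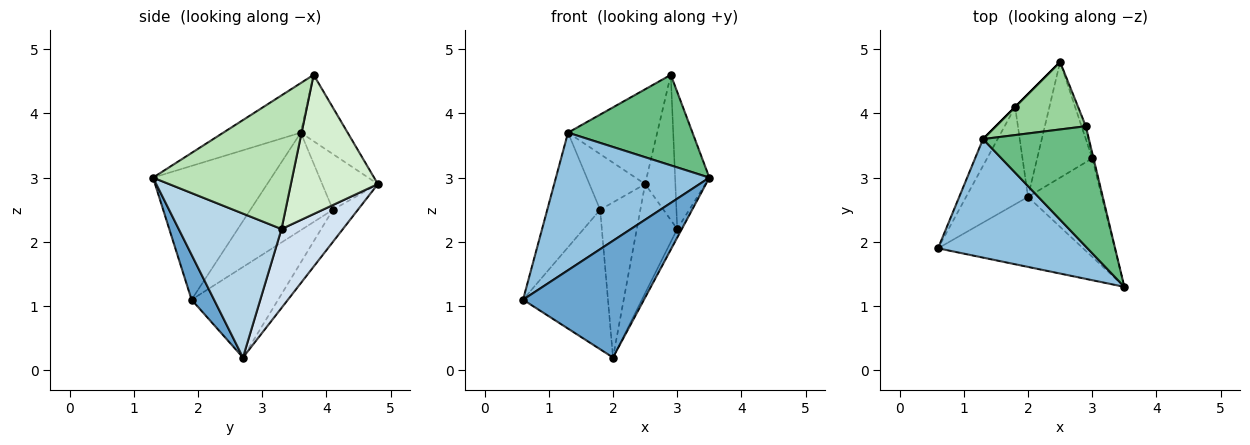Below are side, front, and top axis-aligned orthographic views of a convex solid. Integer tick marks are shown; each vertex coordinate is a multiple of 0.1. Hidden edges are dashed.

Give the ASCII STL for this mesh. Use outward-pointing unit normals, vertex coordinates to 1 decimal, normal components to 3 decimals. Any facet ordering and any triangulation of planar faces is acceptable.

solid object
 facet normal 0.157 -0.847 -0.508
  outer loop
   vertex 2.0 2.7 0.2
   vertex 3.5 1.3 3.0
   vertex 0.6 1.9 1.1
  endloop
 endfacet
 facet normal -0.505 -0.654 0.564
  outer loop
   vertex 1.3 3.6 3.7
   vertex 0.6 1.9 1.1
   vertex 3.5 1.3 3.0
  endloop
 endfacet
 facet normal 0.889 0.040 -0.456
  outer loop
   vertex 3.0 3.3 2.2
   vertex 3.5 1.3 3.0
   vertex 2.0 2.7 0.2
  endloop
 endfacet
 facet normal 0.722 0.475 -0.503
  outer loop
   vertex 3.0 3.3 2.2
   vertex 2.0 2.7 0.2
   vertex 2.5 4.8 2.9
  endloop
 endfacet
 facet normal -0.835 0.535 -0.125
  outer loop
   vertex 1.8 4.1 2.5
   vertex 0.6 1.9 1.1
   vertex 1.3 3.6 3.7
  endloop
 endfacet
 facet normal -0.707 0.707 0.000
  outer loop
   vertex 1.8 4.1 2.5
   vertex 1.3 3.6 3.7
   vertex 2.5 4.8 2.9
  endloop
 endfacet
 facet normal -0.642 0.629 -0.439
  outer loop
   vertex 1.8 4.1 2.5
   vertex 2.0 2.7 0.2
   vertex 0.6 1.9 1.1
  endloop
 endfacet
 facet normal -0.460 0.740 -0.491
  outer loop
   vertex 1.8 4.1 2.5
   vertex 2.5 4.8 2.9
   vertex 2.0 2.7 0.2
  endloop
 endfacet
 facet normal -0.351 -0.563 0.748
  outer loop
   vertex 2.9 3.8 4.6
   vertex 1.3 3.6 3.7
   vertex 3.5 1.3 3.0
  endloop
 endfacet
 facet normal -0.394 0.749 0.533
  outer loop
   vertex 2.9 3.8 4.6
   vertex 2.5 4.8 2.9
   vertex 1.3 3.6 3.7
  endloop
 endfacet
 facet normal 0.971 0.239 -0.009
  outer loop
   vertex 2.9 3.8 4.6
   vertex 3.5 1.3 3.0
   vertex 3.0 3.3 2.2
  endloop
 endfacet
 facet normal 0.944 0.328 -0.029
  outer loop
   vertex 2.9 3.8 4.6
   vertex 3.0 3.3 2.2
   vertex 2.5 4.8 2.9
  endloop
 endfacet
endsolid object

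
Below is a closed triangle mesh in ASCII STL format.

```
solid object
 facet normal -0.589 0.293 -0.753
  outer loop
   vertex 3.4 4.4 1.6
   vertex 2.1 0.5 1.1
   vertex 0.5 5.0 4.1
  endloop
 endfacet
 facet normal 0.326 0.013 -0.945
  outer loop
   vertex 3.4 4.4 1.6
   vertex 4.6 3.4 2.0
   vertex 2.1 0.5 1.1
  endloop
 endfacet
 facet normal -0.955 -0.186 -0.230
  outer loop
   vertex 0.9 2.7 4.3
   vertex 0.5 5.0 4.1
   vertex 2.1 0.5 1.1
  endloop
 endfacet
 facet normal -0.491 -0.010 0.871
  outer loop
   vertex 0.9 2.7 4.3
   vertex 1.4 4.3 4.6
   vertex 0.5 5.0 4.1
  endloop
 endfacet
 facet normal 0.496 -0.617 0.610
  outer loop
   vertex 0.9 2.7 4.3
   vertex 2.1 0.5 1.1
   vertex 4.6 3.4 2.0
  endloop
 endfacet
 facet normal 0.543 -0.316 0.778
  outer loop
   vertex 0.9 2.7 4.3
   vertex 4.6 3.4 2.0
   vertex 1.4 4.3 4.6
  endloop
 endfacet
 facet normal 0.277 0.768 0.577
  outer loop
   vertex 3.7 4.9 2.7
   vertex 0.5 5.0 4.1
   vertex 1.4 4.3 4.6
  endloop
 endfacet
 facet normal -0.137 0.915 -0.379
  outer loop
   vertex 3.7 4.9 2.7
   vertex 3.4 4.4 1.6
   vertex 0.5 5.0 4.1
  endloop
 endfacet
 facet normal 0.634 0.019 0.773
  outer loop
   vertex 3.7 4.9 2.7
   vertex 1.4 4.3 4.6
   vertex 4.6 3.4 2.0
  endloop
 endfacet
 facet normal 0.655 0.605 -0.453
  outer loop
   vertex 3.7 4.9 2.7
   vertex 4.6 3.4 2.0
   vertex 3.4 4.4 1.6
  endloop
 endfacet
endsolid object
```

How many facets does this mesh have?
10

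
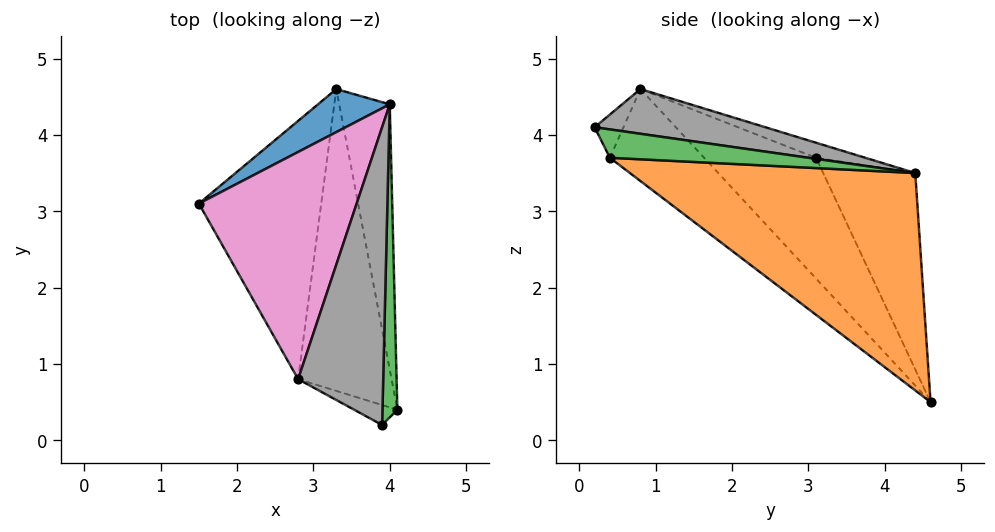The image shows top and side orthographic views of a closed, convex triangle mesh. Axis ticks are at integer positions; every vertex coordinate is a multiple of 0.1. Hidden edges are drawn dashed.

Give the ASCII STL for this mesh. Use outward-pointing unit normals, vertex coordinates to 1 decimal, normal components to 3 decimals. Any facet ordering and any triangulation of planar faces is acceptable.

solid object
 facet normal -0.445 0.881 0.163
  outer loop
   vertex 4.0 4.4 3.5
   vertex 3.3 4.6 0.5
   vertex 1.5 3.1 3.7
  endloop
 endfacet
 facet normal 0.974 0.013 -0.226
  outer loop
   vertex 4.0 4.4 3.5
   vertex 4.1 0.4 3.7
   vertex 3.3 4.6 0.5
  endloop
 endfacet
 facet normal 0.884 0.045 0.465
  outer loop
   vertex 4.0 4.4 3.5
   vertex 3.9 0.2 4.1
   vertex 4.1 0.4 3.7
  endloop
 endfacet
 facet normal -0.582 -0.560 -0.590
  outer loop
   vertex 2.8 0.8 4.6
   vertex 1.5 3.1 3.7
   vertex 3.3 4.6 0.5
  endloop
 endfacet
 facet normal -0.581 -0.560 -0.590
  outer loop
   vertex 2.8 0.8 4.6
   vertex 3.3 4.6 0.5
   vertex 4.1 0.4 3.7
  endloop
 endfacet
 facet normal -0.577 -0.577 -0.577
  outer loop
   vertex 2.8 0.8 4.6
   vertex 4.1 0.4 3.7
   vertex 3.9 0.2 4.1
  endloop
 endfacet
 facet normal -0.090 0.318 0.944
  outer loop
   vertex 2.8 0.8 4.6
   vertex 4.0 4.4 3.5
   vertex 1.5 3.1 3.7
  endloop
 endfacet
 facet normal 0.462 0.115 0.879
  outer loop
   vertex 2.8 0.8 4.6
   vertex 3.9 0.2 4.1
   vertex 4.0 4.4 3.5
  endloop
 endfacet
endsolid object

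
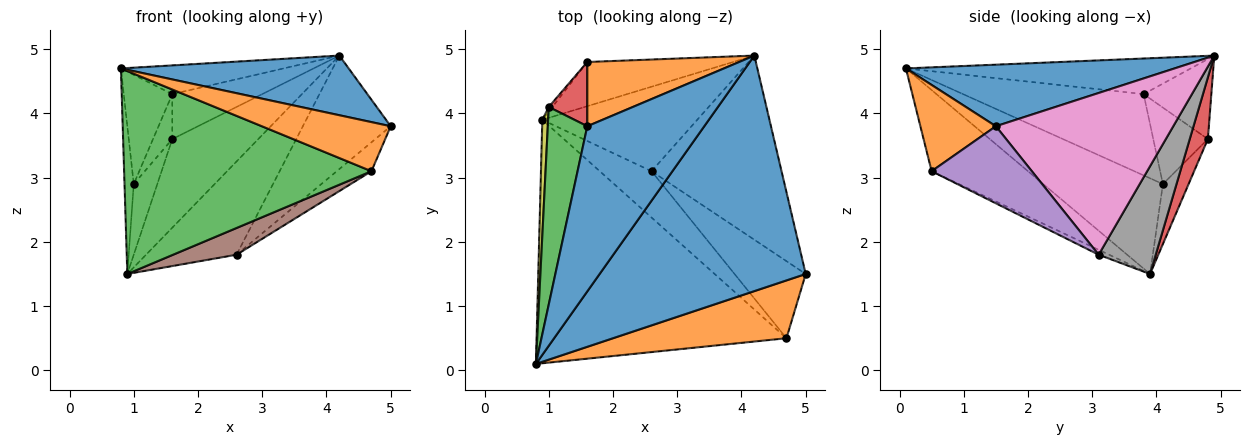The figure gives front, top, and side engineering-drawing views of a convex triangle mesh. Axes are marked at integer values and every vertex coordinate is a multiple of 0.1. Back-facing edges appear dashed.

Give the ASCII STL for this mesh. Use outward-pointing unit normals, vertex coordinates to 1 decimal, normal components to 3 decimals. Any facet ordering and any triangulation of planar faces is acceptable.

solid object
 facet normal 0.278 -0.236 0.931
  outer loop
   vertex 4.2 4.9 4.9
   vertex 0.8 0.1 4.7
   vertex 5.0 1.5 3.8
  endloop
 endfacet
 facet normal 0.354 -0.605 0.713
  outer loop
   vertex 4.7 0.5 3.1
   vertex 5.0 1.5 3.8
   vertex 0.8 0.1 4.7
  endloop
 endfacet
 facet normal -0.242 -0.621 -0.745
  outer loop
   vertex 4.7 0.5 3.1
   vertex 0.8 0.1 4.7
   vertex 0.9 3.9 1.5
  endloop
 endfacet
 facet normal 0.186 0.879 -0.439
  outer loop
   vertex 1.6 4.8 3.6
   vertex 4.2 4.9 4.9
   vertex 0.9 3.9 1.5
  endloop
 endfacet
 facet normal 0.712 0.247 -0.657
  outer loop
   vertex 2.6 3.1 1.8
   vertex 5.0 1.5 3.8
   vertex 4.7 0.5 3.1
  endloop
 endfacet
 facet normal -0.082 -0.498 -0.863
  outer loop
   vertex 2.6 3.1 1.8
   vertex 4.7 0.5 3.1
   vertex 0.9 3.9 1.5
  endloop
 endfacet
 facet normal 0.727 0.360 -0.584
  outer loop
   vertex 2.6 3.1 1.8
   vertex 4.2 4.9 4.9
   vertex 5.0 1.5 3.8
  endloop
 endfacet
 facet normal 0.423 0.671 -0.608
  outer loop
   vertex 2.6 3.1 1.8
   vertex 0.9 3.9 1.5
   vertex 4.2 4.9 4.9
  endloop
 endfacet
 facet normal -0.995 0.077 0.060
  outer loop
   vertex 1.0 4.1 2.9
   vertex 0.9 3.9 1.5
   vertex 0.8 0.1 4.7
  endloop
 endfacet
 facet normal -0.736 0.675 -0.044
  outer loop
   vertex 1.0 4.1 2.9
   vertex 1.6 4.8 3.6
   vertex 0.9 3.9 1.5
  endloop
 endfacet
 facet normal -0.287 0.164 0.944
  outer loop
   vertex 1.6 3.8 4.3
   vertex 0.8 0.1 4.7
   vertex 4.2 4.9 4.9
  endloop
 endfacet
 facet normal -0.396 0.527 0.752
  outer loop
   vertex 1.6 3.8 4.3
   vertex 4.2 4.9 4.9
   vertex 1.6 4.8 3.6
  endloop
 endfacet
 facet normal -0.874 0.235 0.425
  outer loop
   vertex 1.6 3.8 4.3
   vertex 1.0 4.1 2.9
   vertex 0.8 0.1 4.7
  endloop
 endfacet
 facet normal -0.852 0.301 0.429
  outer loop
   vertex 1.6 3.8 4.3
   vertex 1.6 4.8 3.6
   vertex 1.0 4.1 2.9
  endloop
 endfacet
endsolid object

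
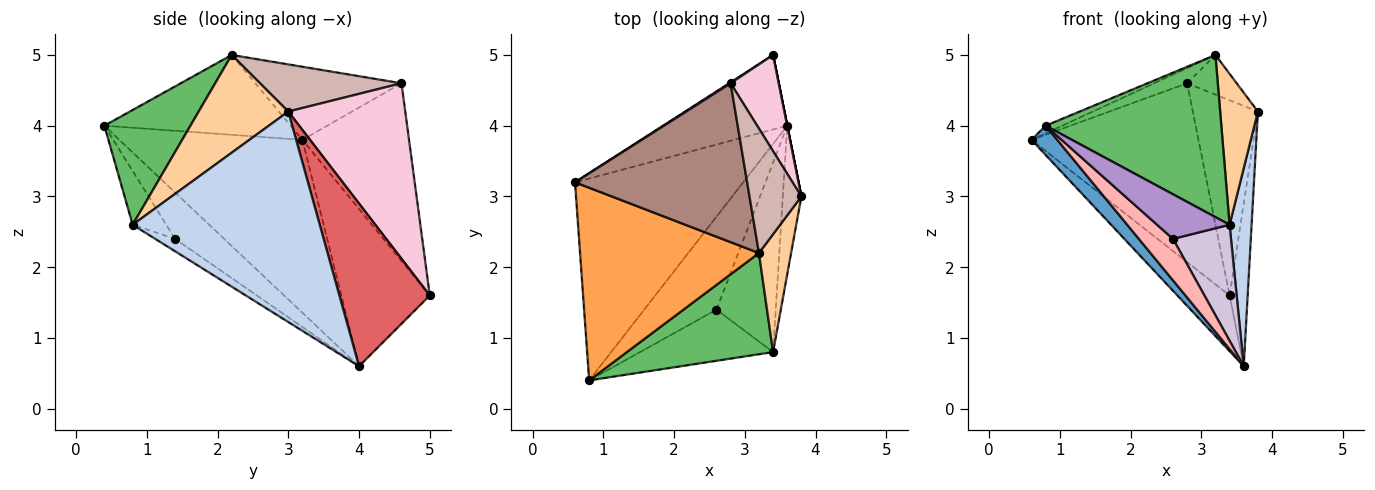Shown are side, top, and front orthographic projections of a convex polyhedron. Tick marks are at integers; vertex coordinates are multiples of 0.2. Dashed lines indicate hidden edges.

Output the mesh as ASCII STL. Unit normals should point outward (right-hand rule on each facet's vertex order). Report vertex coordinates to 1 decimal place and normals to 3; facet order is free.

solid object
 facet normal -0.713 -0.100 -0.694
  outer loop
   vertex 3.6 4.0 0.6
   vertex 0.8 0.4 4.0
   vertex 0.6 3.2 3.8
  endloop
 endfacet
 facet normal 0.989 -0.116 -0.087
  outer loop
   vertex 3.4 0.8 2.6
   vertex 3.6 4.0 0.6
   vertex 3.8 3.0 4.2
  endloop
 endfacet
 facet normal -0.407 0.036 0.913
  outer loop
   vertex 3.2 2.2 5.0
   vertex 0.6 3.2 3.8
   vertex 0.8 0.4 4.0
  endloop
 endfacet
 facet normal 0.882 -0.371 0.290
  outer loop
   vertex 3.2 2.2 5.0
   vertex 3.4 0.8 2.6
   vertex 3.8 3.0 4.2
  endloop
 endfacet
 facet normal 0.384 -0.783 0.489
  outer loop
   vertex 3.2 2.2 5.0
   vertex 0.8 0.4 4.0
   vertex 3.4 0.8 2.6
  endloop
 endfacet
 facet normal -0.712 0.420 -0.563
  outer loop
   vertex 3.4 5.0 1.6
   vertex 3.6 4.0 0.6
   vertex 0.6 3.2 3.8
  endloop
 endfacet
 facet normal 0.981 0.196 0.000
  outer loop
   vertex 3.4 5.0 1.6
   vertex 3.8 3.0 4.2
   vertex 3.6 4.0 0.6
  endloop
 endfacet
 facet normal -0.505 -0.351 -0.788
  outer loop
   vertex 2.6 1.4 2.4
   vertex 0.8 0.4 4.0
   vertex 3.6 4.0 0.6
  endloop
 endfacet
 facet normal -0.291 -0.629 -0.721
  outer loop
   vertex 2.6 1.4 2.4
   vertex 3.4 0.8 2.6
   vertex 0.8 0.4 4.0
  endloop
 endfacet
 facet normal -0.175 -0.514 -0.840
  outer loop
   vertex 2.6 1.4 2.4
   vertex 3.6 4.0 0.6
   vertex 3.4 0.8 2.6
  endloop
 endfacet
 facet normal -0.389 0.088 0.917
  outer loop
   vertex 2.8 4.6 4.6
   vertex 0.6 3.2 3.8
   vertex 3.2 2.2 5.0
  endloop
 endfacet
 facet normal 0.655 0.229 0.720
  outer loop
   vertex 2.8 4.6 4.6
   vertex 3.2 2.2 5.0
   vertex 3.8 3.0 4.2
  endloop
 endfacet
 facet normal -0.538 0.843 0.005
  outer loop
   vertex 2.8 4.6 4.6
   vertex 3.4 5.0 1.6
   vertex 0.6 3.2 3.8
  endloop
 endfacet
 facet normal 0.850 0.473 0.233
  outer loop
   vertex 2.8 4.6 4.6
   vertex 3.8 3.0 4.2
   vertex 3.4 5.0 1.6
  endloop
 endfacet
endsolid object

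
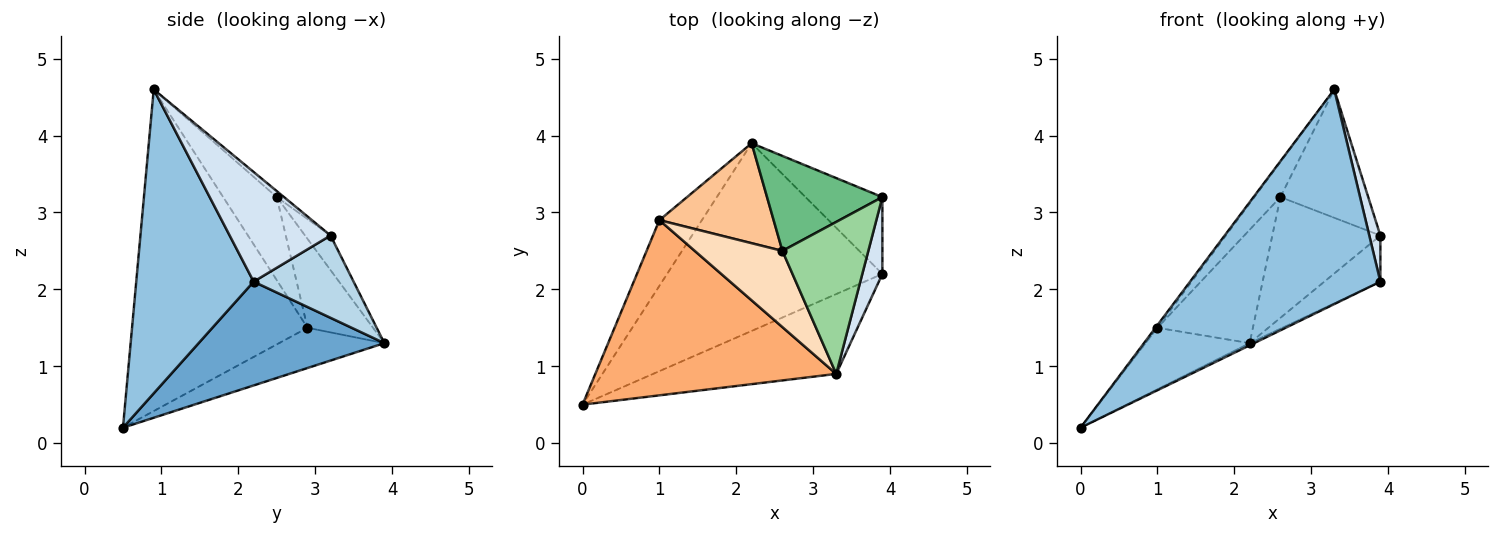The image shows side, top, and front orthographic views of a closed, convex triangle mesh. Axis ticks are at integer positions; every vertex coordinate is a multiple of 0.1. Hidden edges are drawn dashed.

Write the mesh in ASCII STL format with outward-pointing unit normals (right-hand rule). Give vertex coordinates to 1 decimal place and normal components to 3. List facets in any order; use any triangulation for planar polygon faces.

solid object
 facet normal 0.434 0.010 -0.901
  outer loop
   vertex 2.2 3.9 1.3
   vertex 3.9 2.2 2.1
   vertex 0.0 0.5 0.2
  endloop
 endfacet
 facet normal 0.501 -0.811 -0.302
  outer loop
   vertex 3.3 0.9 4.6
   vertex 0.0 0.5 0.2
   vertex 3.9 2.2 2.1
  endloop
 endfacet
 facet normal 0.676 0.379 -0.632
  outer loop
   vertex 3.9 3.2 2.7
   vertex 3.9 2.2 2.1
   vertex 2.2 3.9 1.3
  endloop
 endfacet
 facet normal 0.978 -0.107 0.179
  outer loop
   vertex 3.9 3.2 2.7
   vertex 3.3 0.9 4.6
   vertex 3.9 2.2 2.1
  endloop
 endfacet
 facet normal -0.569 0.562 -0.601
  outer loop
   vertex 1.0 2.9 1.5
   vertex 2.2 3.9 1.3
   vertex 0.0 0.5 0.2
  endloop
 endfacet
 facet normal -0.800 0.009 0.599
  outer loop
   vertex 1.0 2.9 1.5
   vertex 0.0 0.5 0.2
   vertex 3.3 0.9 4.6
  endloop
 endfacet
 facet normal -0.458 0.667 0.588
  outer loop
   vertex 2.6 2.5 3.2
   vertex 2.2 3.9 1.3
   vertex 1.0 2.9 1.5
  endloop
 endfacet
 facet normal -0.652 0.317 0.688
  outer loop
   vertex 2.6 2.5 3.2
   vertex 1.0 2.9 1.5
   vertex 3.3 0.9 4.6
  endloop
 endfacet
 facet normal -0.182 0.773 0.608
  outer loop
   vertex 2.6 2.5 3.2
   vertex 3.9 3.2 2.7
   vertex 2.2 3.9 1.3
  endloop
 endfacet
 facet normal -0.053 0.644 0.763
  outer loop
   vertex 2.6 2.5 3.2
   vertex 3.3 0.9 4.6
   vertex 3.9 3.2 2.7
  endloop
 endfacet
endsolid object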